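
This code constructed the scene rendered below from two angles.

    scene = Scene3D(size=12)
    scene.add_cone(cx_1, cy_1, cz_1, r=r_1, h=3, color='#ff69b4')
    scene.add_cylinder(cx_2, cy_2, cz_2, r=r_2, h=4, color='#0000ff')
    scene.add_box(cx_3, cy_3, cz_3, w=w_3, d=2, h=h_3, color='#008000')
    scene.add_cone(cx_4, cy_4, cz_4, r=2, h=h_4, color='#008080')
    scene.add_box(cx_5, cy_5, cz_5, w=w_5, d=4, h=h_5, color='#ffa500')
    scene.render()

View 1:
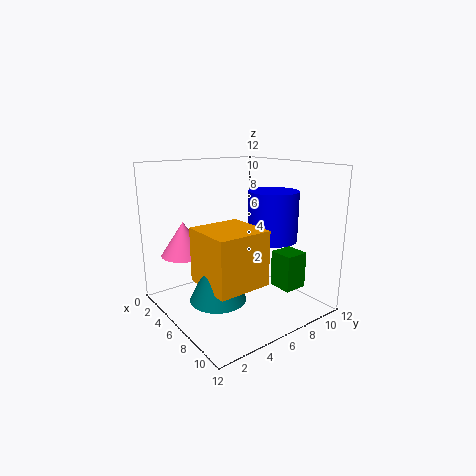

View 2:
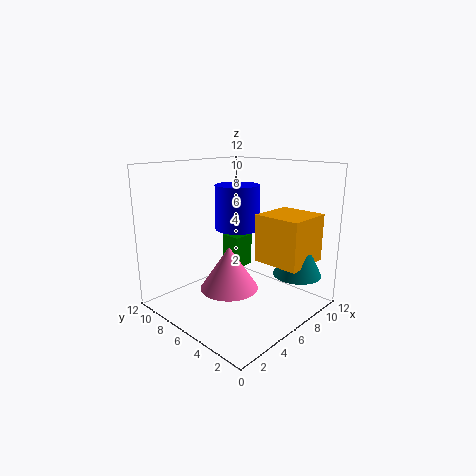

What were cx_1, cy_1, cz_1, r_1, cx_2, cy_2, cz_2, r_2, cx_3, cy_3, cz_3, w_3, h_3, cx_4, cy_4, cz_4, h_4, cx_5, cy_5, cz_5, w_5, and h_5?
cx_1 = 2; cy_1 = 3; cz_1 = 4; r_1 = 2; cx_2 = 8; cy_2 = 8; cz_2 = 6; r_2 = 2; cx_3 = 8; cy_3 = 8; cz_3 = 2; w_3 = 2; h_3 = 3; cx_4 = 9; cy_4 = 2; cz_4 = 3; h_4 = 4; cx_5 = 7; cy_5 = 1; cz_5 = 4; w_5 = 4; h_5 = 4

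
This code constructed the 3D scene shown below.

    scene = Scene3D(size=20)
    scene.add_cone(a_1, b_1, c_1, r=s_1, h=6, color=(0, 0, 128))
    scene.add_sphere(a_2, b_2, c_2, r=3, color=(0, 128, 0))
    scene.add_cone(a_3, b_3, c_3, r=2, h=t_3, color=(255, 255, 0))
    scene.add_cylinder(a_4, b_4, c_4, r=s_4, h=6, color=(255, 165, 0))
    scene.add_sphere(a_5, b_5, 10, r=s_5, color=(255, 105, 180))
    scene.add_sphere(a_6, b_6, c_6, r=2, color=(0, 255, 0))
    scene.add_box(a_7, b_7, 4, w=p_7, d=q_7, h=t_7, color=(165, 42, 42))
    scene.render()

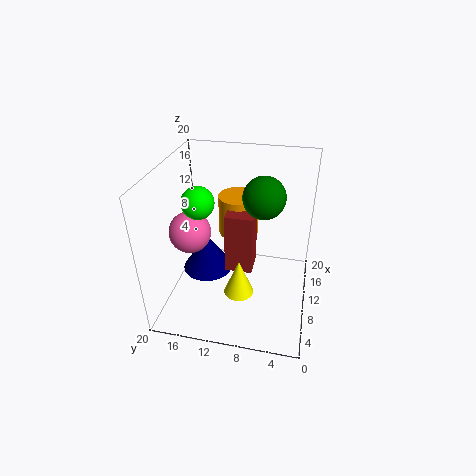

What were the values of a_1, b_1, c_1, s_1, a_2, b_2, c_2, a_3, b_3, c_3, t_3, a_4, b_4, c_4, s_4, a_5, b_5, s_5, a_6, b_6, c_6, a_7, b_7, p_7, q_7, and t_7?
a_1 = 14; b_1 = 16; c_1 = 1; s_1 = 4; a_2 = 13; b_2 = 7; c_2 = 15; a_3 = 6; b_3 = 9; c_3 = 4; t_3 = 5; a_4 = 15; b_4 = 11; c_4 = 8; s_4 = 3; a_5 = 10; b_5 = 17; s_5 = 3; a_6 = 6; b_6 = 14; c_6 = 17; a_7 = 10; b_7 = 8; p_7 = 4; q_7 = 4; t_7 = 9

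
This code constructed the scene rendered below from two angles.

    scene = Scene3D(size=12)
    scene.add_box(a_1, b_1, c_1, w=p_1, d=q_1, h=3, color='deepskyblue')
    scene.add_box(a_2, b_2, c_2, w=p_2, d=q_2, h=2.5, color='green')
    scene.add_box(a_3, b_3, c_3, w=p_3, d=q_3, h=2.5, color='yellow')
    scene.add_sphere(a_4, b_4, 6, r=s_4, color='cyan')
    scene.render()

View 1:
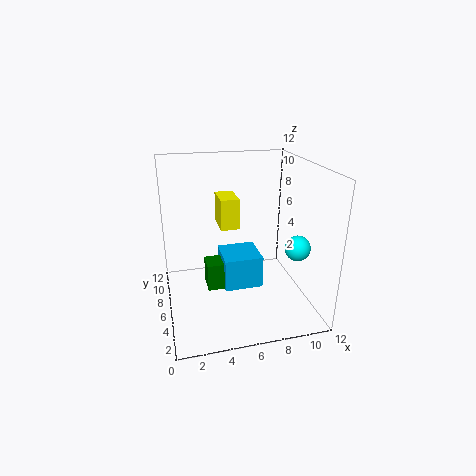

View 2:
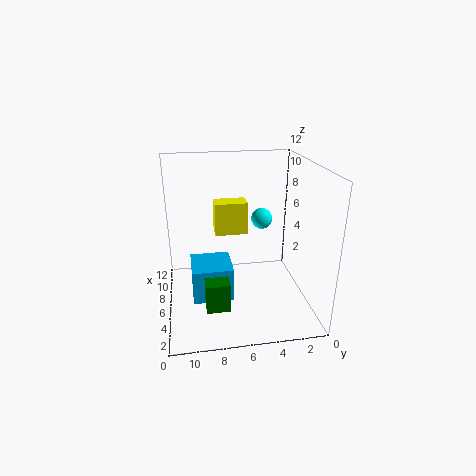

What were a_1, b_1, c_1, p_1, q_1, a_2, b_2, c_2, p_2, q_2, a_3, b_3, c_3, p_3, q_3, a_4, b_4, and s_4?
a_1 = 5; b_1 = 6.5; c_1 = 0.5; p_1 = 3.5; q_1 = 3.5; a_2 = 3.5; b_2 = 7; c_2 = 0.5; p_2 = 1.5; q_2 = 2; a_3 = 4.5; b_3 = 5.5; c_3 = 7; p_3 = 1.5; q_3 = 2.5; a_4 = 10; b_4 = 3; s_4 = 1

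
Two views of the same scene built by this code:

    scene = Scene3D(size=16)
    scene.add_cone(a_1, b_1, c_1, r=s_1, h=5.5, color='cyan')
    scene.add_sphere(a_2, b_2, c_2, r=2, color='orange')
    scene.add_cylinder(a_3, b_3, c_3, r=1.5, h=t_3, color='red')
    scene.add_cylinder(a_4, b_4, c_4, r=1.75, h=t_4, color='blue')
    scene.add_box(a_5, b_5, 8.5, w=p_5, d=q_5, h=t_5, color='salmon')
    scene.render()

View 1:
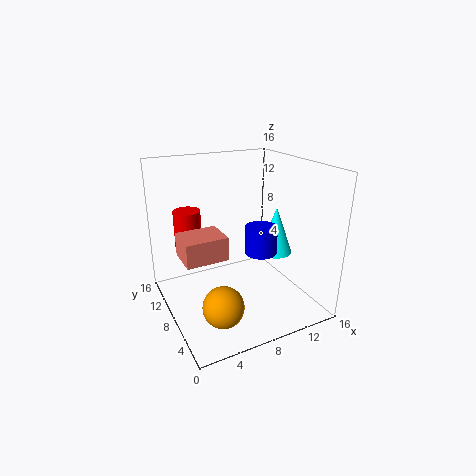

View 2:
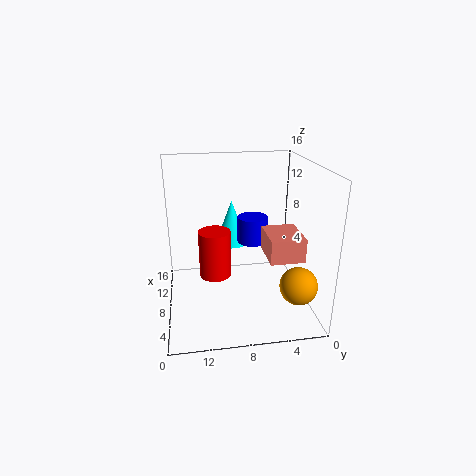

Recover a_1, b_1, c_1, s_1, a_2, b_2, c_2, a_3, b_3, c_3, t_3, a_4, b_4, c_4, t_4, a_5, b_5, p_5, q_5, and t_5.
a_1 = 13; b_1 = 8; c_1 = 5.25; s_1 = 2; a_2 = 3.5; b_2 = 2.25; c_2 = 4; a_3 = 3.25; b_3 = 11; c_3 = 6.5; t_3 = 4.5; a_4 = 9.75; b_4 = 6; c_4 = 6.75; t_4 = 3; a_5 = 0.5; b_5 = 3; p_5 = 4; q_5 = 3.25; t_5 = 2.25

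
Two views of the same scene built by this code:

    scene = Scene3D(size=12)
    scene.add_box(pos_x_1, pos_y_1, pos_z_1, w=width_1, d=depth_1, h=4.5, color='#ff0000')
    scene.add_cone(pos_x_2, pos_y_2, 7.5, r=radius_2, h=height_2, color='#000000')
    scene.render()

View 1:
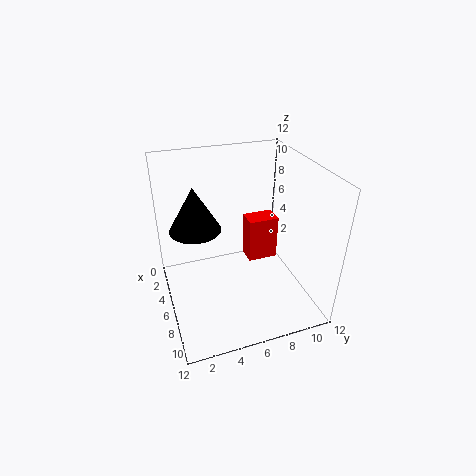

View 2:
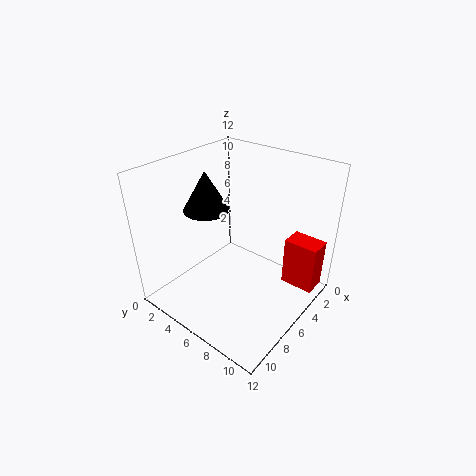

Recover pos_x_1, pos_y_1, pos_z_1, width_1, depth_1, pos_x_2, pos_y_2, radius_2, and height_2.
pos_x_1 = 0.5; pos_y_1 = 8.5; pos_z_1 = 0.5; width_1 = 2; depth_1 = 3; pos_x_2 = 6; pos_y_2 = 2.5; radius_2 = 2; height_2 = 3.5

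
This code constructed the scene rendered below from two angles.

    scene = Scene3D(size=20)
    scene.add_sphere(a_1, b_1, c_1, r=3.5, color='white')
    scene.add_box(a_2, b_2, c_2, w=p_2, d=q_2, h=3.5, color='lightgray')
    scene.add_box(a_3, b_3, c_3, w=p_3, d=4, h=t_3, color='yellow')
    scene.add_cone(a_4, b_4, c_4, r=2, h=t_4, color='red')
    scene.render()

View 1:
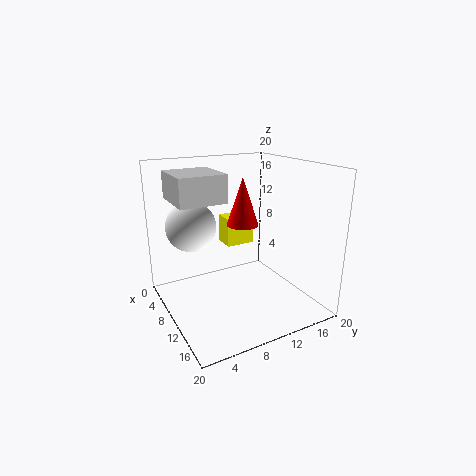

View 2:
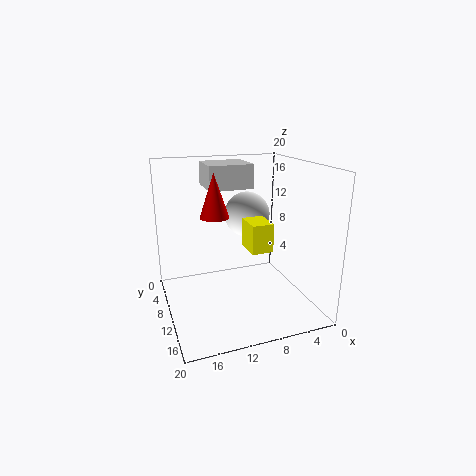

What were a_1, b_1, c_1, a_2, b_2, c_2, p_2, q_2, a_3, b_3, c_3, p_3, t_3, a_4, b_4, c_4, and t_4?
a_1 = 6.5; b_1 = 4.5; c_1 = 11.5; a_2 = 6.5; b_2 = 1; c_2 = 16; p_2 = 6.5; q_2 = 6; a_3 = 6; b_3 = 9; c_3 = 8.5; p_3 = 3; t_3 = 4; a_4 = 13; b_4 = 9; c_4 = 13; t_4 = 6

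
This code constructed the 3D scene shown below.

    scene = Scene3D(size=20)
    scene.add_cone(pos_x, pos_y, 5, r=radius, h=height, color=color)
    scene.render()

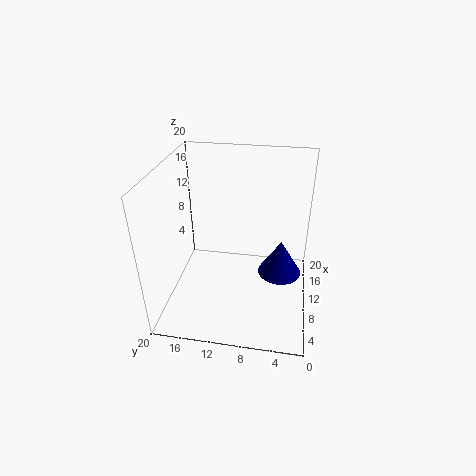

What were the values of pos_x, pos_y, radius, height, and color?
pos_x = 10, pos_y = 4, radius = 3, height = 5, color = 'navy'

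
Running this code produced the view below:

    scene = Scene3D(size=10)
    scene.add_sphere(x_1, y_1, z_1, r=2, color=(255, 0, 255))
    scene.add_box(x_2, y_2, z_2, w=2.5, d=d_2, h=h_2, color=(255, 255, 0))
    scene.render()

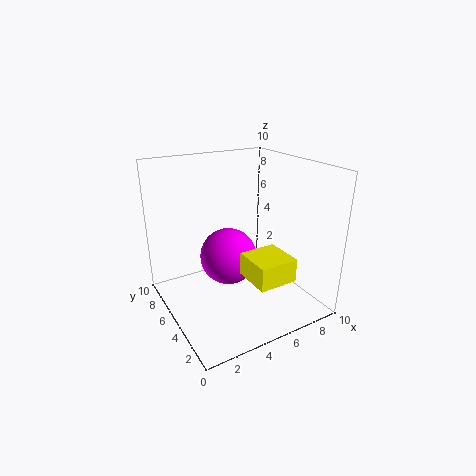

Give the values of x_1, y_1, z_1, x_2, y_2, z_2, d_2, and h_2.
x_1 = 4.5; y_1 = 5.5; z_1 = 3.5; x_2 = 4; y_2 = 0.5; z_2 = 3.5; d_2 = 2.5; h_2 = 1.5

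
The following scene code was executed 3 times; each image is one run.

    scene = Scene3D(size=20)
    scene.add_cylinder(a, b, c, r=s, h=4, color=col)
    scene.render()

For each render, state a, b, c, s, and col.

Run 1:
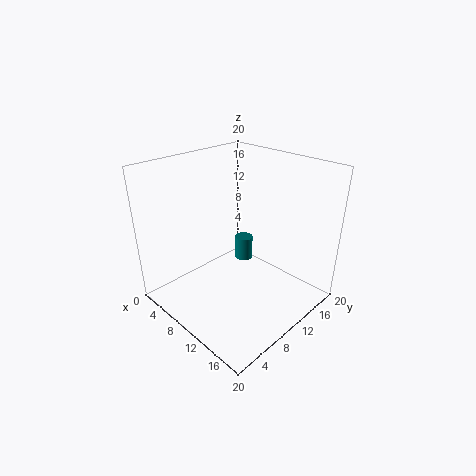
a = 4, b = 17.5, c = 1, s = 1.5, col = 'teal'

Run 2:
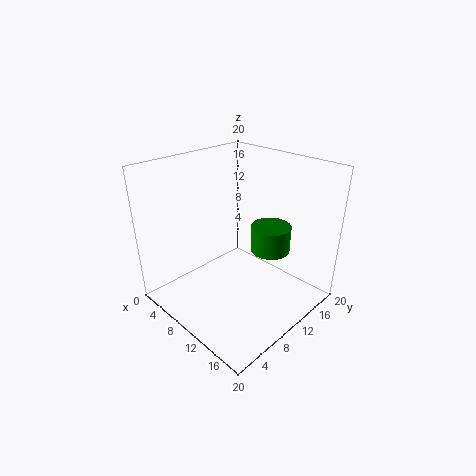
a = 11, b = 16, c = 6, s = 3, col = 'green'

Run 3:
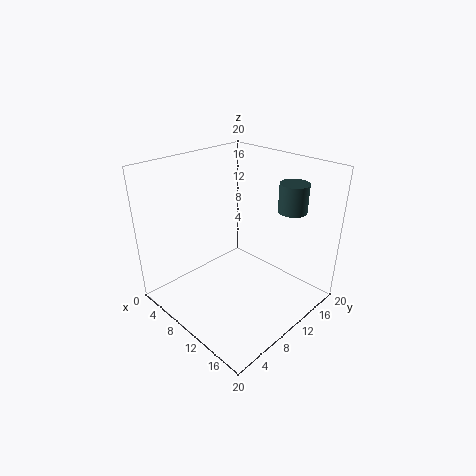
a = 14.5, b = 16, c = 13.5, s = 2, col = 'darkslategray'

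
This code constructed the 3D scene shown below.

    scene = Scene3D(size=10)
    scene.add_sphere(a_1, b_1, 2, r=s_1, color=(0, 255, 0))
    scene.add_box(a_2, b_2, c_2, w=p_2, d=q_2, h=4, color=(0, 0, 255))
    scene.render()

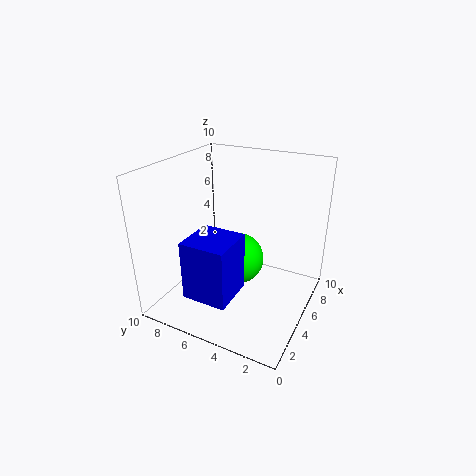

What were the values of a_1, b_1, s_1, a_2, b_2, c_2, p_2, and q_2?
a_1 = 7
b_1 = 6
s_1 = 2
a_2 = 1
b_2 = 4
c_2 = 2
p_2 = 3
q_2 = 3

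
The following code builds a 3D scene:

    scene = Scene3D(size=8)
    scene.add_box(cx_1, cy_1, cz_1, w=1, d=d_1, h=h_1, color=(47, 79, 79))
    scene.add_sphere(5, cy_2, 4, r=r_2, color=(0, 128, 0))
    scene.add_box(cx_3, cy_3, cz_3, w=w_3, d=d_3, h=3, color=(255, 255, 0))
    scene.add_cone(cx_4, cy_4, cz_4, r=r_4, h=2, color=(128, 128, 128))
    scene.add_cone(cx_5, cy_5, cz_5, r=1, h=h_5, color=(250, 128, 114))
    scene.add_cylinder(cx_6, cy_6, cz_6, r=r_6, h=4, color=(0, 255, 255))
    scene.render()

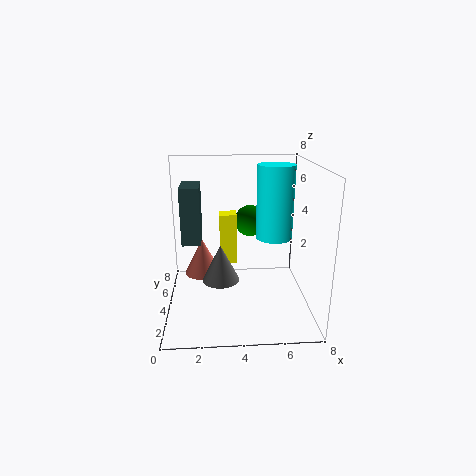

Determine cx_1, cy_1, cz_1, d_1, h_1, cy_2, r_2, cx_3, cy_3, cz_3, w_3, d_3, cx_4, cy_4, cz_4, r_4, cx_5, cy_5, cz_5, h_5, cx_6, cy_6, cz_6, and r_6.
cx_1 = 1; cy_1 = 3; cz_1 = 4; d_1 = 2; h_1 = 3; cy_2 = 7; r_2 = 1; cx_3 = 3; cy_3 = 5; cz_3 = 2; w_3 = 1; d_3 = 1; cx_4 = 3; cy_4 = 3; cz_4 = 2; r_4 = 1; cx_5 = 2; cy_5 = 4; cz_5 = 2; h_5 = 2; cx_6 = 6; cy_6 = 4; cz_6 = 4; r_6 = 1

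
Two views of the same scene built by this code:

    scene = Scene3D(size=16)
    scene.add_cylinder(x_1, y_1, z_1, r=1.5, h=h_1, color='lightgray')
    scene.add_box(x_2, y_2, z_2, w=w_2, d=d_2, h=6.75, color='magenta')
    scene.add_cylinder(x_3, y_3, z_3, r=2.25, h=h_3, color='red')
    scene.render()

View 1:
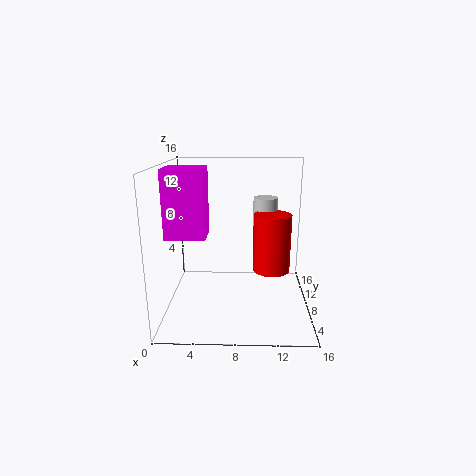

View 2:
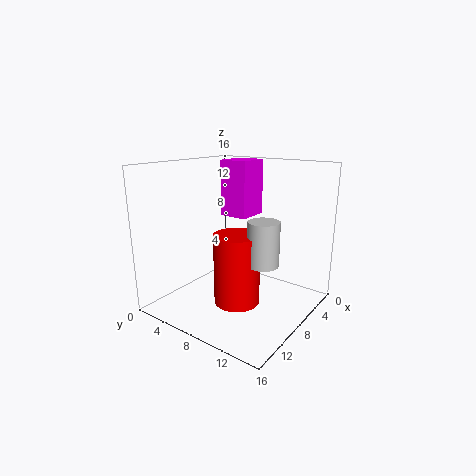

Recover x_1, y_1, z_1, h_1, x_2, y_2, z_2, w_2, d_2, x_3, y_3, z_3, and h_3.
x_1 = 11.25; y_1 = 13.25; z_1 = 7.25; h_1 = 4.25; x_2 = 1; y_2 = 3.25; z_2 = 9.25; w_2 = 4; d_2 = 3.5; x_3 = 12; y_3 = 10.75; z_3 = 3; h_3 = 7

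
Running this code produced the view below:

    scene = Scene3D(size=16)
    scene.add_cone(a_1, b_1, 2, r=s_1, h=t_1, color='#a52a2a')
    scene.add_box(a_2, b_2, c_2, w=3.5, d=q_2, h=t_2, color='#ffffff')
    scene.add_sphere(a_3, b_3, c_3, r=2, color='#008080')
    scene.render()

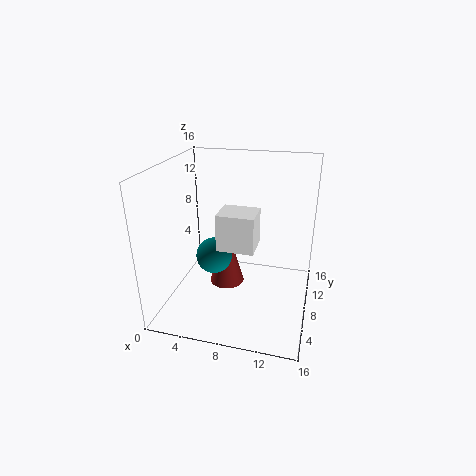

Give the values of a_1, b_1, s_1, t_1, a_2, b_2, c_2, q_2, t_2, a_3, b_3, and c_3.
a_1 = 6.5, b_1 = 8.5, s_1 = 2, t_1 = 7, a_2 = 7.5, b_2 = 2, c_2 = 9.5, q_2 = 3, t_2 = 3.5, a_3 = 5.5, b_3 = 7, c_3 = 6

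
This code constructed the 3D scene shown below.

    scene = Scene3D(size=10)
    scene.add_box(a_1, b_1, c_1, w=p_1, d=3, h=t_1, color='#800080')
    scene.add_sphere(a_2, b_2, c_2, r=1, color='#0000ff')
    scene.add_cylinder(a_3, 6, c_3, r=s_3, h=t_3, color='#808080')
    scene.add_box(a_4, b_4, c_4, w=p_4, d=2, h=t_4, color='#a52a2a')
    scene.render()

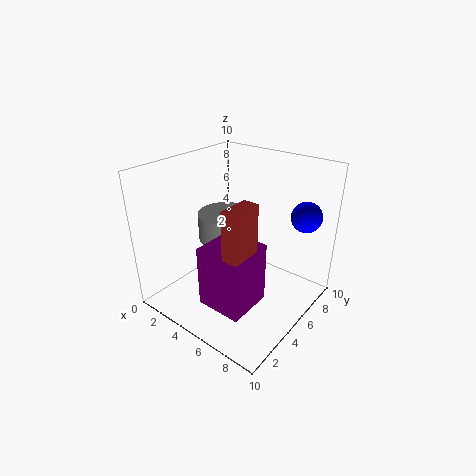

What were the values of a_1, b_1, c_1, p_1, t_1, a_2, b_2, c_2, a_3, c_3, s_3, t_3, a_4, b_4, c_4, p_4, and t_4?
a_1 = 5, b_1 = 1, c_1 = 2, p_1 = 3, t_1 = 4, a_2 = 9, b_2 = 7, c_2 = 7, a_3 = 3, c_3 = 4, s_3 = 2, t_3 = 2, a_4 = 7, b_4 = 1, c_4 = 6, p_4 = 1, t_4 = 3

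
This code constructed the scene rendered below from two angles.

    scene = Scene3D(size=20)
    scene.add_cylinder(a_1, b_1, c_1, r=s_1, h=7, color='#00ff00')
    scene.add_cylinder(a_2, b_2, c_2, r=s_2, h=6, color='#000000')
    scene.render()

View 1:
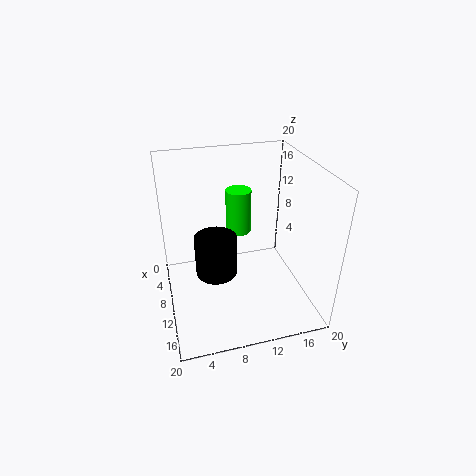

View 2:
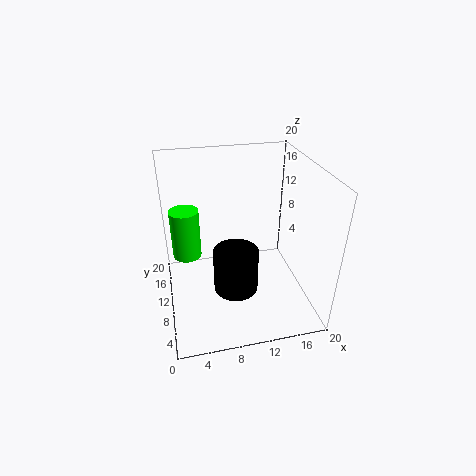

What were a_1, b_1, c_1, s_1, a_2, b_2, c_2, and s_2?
a_1 = 3, b_1 = 12, c_1 = 7, s_1 = 2, a_2 = 9, b_2 = 7, c_2 = 4, s_2 = 3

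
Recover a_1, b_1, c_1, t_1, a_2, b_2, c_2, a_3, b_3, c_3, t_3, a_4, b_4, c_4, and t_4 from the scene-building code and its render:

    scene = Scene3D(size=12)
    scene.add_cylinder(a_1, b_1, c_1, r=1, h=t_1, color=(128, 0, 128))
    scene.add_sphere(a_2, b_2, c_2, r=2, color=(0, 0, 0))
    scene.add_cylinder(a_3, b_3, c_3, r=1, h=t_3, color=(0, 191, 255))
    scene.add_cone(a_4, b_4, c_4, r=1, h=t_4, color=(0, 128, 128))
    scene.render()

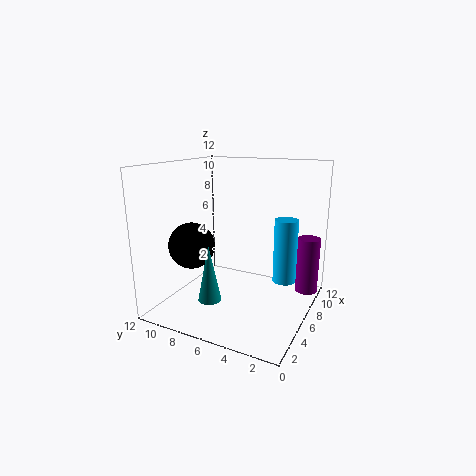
a_1 = 10; b_1 = 1; c_1 = 0.5; t_1 = 5; a_2 = 5; b_2 = 10; c_2 = 5; a_3 = 8; b_3 = 2.5; c_3 = 2; t_3 = 5.5; a_4 = 4.5; b_4 = 8; c_4 = 0.5; t_4 = 5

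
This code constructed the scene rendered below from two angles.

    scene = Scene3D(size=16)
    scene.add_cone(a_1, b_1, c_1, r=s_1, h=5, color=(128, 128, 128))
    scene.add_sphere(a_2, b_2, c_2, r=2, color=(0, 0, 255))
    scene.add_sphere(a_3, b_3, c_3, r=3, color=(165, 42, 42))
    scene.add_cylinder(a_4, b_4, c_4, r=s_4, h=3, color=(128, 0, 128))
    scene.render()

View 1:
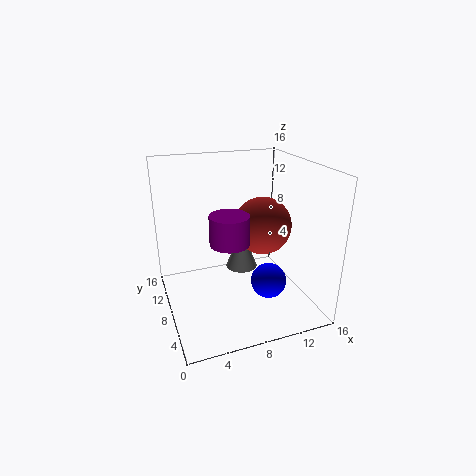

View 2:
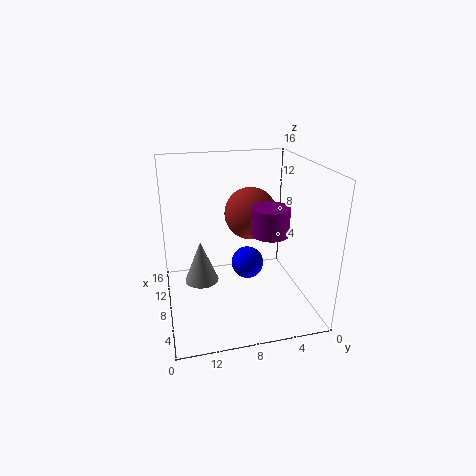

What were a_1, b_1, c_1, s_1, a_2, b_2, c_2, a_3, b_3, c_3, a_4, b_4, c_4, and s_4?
a_1 = 10
b_1 = 12
c_1 = 2
s_1 = 2
a_2 = 11
b_2 = 6
c_2 = 3
a_3 = 10
b_3 = 6
c_3 = 10
a_4 = 6
b_4 = 5
c_4 = 9
s_4 = 2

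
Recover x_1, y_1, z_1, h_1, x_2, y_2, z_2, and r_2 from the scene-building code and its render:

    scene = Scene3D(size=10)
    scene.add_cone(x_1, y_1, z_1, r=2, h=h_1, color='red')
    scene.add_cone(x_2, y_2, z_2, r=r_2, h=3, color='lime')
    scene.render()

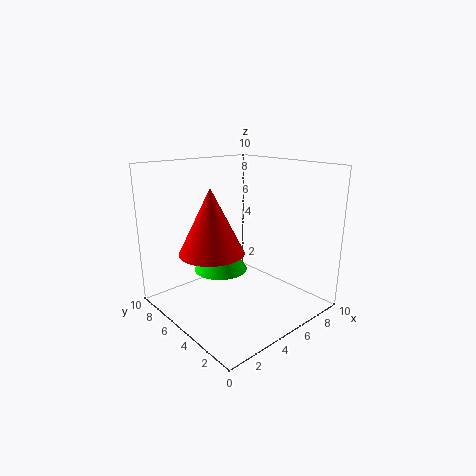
x_1 = 2; y_1 = 4; z_1 = 5; h_1 = 4; x_2 = 5; y_2 = 7; z_2 = 2; r_2 = 2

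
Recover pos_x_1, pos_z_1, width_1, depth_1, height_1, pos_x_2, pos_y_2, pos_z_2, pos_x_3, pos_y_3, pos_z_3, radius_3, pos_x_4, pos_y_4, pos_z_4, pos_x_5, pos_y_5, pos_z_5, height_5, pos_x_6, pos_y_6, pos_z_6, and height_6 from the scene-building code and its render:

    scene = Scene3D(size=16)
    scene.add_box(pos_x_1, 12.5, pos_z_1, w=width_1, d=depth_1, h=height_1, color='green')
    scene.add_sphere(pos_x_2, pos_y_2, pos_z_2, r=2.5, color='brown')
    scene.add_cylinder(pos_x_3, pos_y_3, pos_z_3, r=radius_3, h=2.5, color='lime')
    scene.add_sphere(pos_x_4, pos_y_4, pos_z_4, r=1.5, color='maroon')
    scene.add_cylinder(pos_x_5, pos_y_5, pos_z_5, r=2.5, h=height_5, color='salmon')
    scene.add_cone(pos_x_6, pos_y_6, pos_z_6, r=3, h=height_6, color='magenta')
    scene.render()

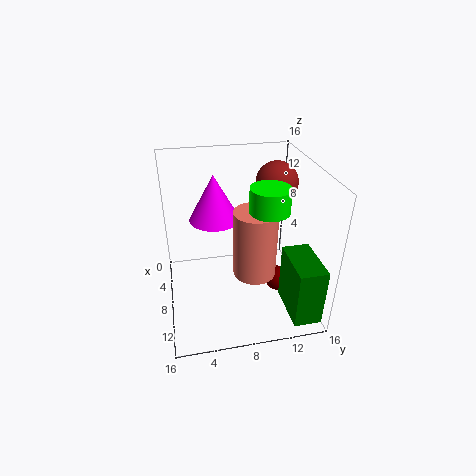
pos_x_1 = 10; pos_z_1 = 1; width_1 = 5.5; depth_1 = 3; height_1 = 6.5; pos_x_2 = 4; pos_y_2 = 13.5; pos_z_2 = 12.5; pos_x_3 = 11; pos_y_3 = 10.5; pos_z_3 = 12.5; radius_3 = 2; pos_x_4 = 8; pos_y_4 = 13; pos_z_4 = 1.5; pos_x_5 = 8; pos_y_5 = 10; pos_z_5 = 3; height_5 = 8; pos_x_6 = 4; pos_y_6 = 6; pos_z_6 = 8.5; height_6 = 5.5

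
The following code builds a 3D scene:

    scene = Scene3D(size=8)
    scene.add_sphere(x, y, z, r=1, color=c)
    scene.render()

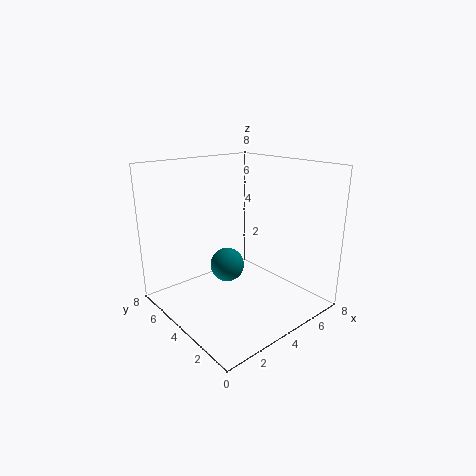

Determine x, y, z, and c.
x = 4, y = 5, z = 2, c = 'teal'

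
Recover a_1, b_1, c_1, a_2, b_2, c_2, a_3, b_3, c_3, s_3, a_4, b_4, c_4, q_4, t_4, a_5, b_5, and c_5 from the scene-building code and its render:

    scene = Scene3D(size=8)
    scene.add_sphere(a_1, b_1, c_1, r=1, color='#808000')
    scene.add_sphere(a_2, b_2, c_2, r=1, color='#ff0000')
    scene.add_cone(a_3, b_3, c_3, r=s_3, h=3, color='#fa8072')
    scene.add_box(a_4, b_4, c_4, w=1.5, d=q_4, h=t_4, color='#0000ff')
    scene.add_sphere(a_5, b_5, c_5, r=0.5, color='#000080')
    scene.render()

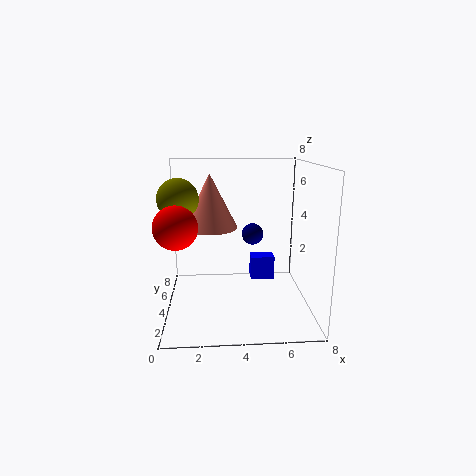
a_1 = 1, b_1 = 2.5, c_1 = 6.5, a_2 = 1, b_2 = 1, c_2 = 5.5, a_3 = 2.5, b_3 = 4.5, c_3 = 4.5, s_3 = 1.5, a_4 = 5, b_4 = 6, c_4 = 0.5, q_4 = 1, t_4 = 1.5, a_5 = 4.5, b_5 = 1.5, c_5 = 5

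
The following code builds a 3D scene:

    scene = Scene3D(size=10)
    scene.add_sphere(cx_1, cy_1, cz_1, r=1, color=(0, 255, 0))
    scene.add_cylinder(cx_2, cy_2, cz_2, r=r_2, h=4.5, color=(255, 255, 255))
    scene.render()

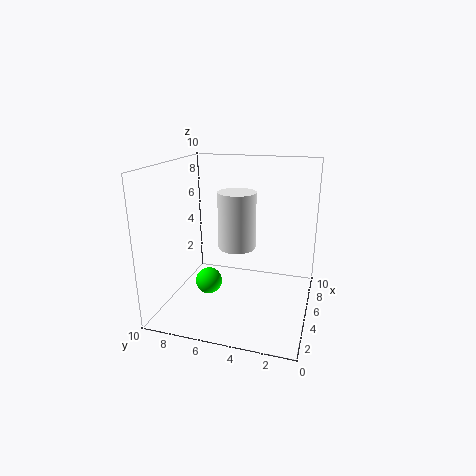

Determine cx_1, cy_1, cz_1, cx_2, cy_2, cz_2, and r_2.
cx_1 = 5.5, cy_1 = 7.5, cz_1 = 1, cx_2 = 8, cy_2 = 6, cz_2 = 3, r_2 = 1.5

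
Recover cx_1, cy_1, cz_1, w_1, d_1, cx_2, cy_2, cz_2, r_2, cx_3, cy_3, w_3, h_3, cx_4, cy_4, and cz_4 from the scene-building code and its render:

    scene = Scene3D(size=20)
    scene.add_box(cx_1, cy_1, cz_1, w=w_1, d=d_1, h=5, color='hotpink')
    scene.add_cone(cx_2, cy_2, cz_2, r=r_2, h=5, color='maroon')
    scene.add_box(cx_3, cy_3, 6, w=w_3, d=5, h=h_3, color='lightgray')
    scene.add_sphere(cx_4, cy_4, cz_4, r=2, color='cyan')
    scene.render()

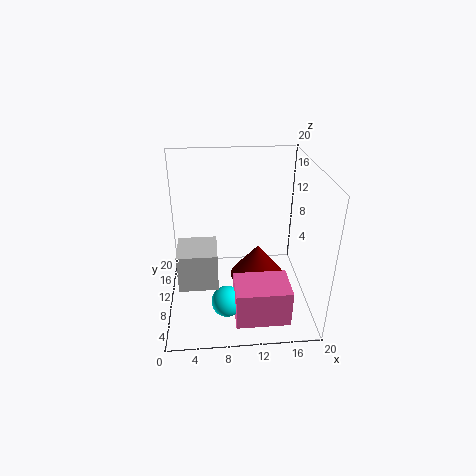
cx_1 = 9; cy_1 = 1; cz_1 = 2; w_1 = 7; d_1 = 5; cx_2 = 13; cy_2 = 11; cz_2 = 3; r_2 = 4; cx_3 = 2; cy_3 = 4; w_3 = 5; h_3 = 5; cx_4 = 8; cy_4 = 4; cz_4 = 4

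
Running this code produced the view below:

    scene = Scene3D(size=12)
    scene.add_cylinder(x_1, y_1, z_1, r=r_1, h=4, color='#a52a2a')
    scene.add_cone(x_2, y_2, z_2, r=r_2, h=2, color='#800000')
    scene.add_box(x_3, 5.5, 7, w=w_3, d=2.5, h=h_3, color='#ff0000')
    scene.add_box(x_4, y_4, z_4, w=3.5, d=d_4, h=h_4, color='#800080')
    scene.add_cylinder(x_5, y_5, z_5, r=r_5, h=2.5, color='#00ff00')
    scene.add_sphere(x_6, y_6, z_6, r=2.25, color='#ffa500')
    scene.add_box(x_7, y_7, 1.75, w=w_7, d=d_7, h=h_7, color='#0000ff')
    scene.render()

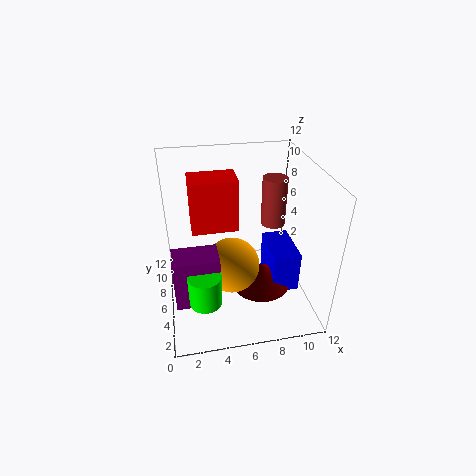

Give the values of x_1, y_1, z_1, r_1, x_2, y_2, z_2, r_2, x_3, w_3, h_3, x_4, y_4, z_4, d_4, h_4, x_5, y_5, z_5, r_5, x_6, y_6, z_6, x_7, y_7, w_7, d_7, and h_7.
x_1 = 9, y_1 = 6.25, z_1 = 7, r_1 = 1, x_2 = 7.75, y_2 = 4.75, z_2 = 2, r_2 = 2.5, x_3 = 2.25, w_3 = 3.75, h_3 = 4.25, x_4 = 0.5, y_4 = 2.5, z_4 = 2.25, d_4 = 2.25, h_4 = 4.25, x_5 = 2.75, y_5 = 2.25, z_5 = 3, r_5 = 1.25, x_6 = 5.25, y_6 = 4.75, z_6 = 4.25, x_7 = 8.5, y_7 = 3.5, w_7 = 2.25, d_7 = 4, h_7 = 3.5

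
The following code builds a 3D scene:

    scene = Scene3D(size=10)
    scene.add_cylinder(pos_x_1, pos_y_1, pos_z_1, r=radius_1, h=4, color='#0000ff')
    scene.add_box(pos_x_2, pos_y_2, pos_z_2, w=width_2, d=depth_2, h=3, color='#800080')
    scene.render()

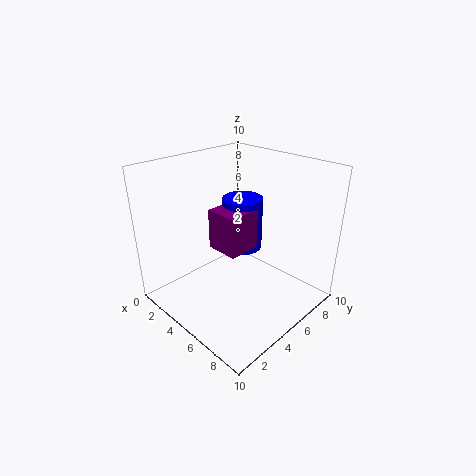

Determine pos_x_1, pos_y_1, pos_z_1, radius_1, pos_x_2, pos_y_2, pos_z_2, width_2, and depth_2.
pos_x_1 = 3.5, pos_y_1 = 7, pos_z_1 = 3, radius_1 = 1.5, pos_x_2 = 2.5, pos_y_2 = 4.5, pos_z_2 = 3.5, width_2 = 2.5, depth_2 = 2.5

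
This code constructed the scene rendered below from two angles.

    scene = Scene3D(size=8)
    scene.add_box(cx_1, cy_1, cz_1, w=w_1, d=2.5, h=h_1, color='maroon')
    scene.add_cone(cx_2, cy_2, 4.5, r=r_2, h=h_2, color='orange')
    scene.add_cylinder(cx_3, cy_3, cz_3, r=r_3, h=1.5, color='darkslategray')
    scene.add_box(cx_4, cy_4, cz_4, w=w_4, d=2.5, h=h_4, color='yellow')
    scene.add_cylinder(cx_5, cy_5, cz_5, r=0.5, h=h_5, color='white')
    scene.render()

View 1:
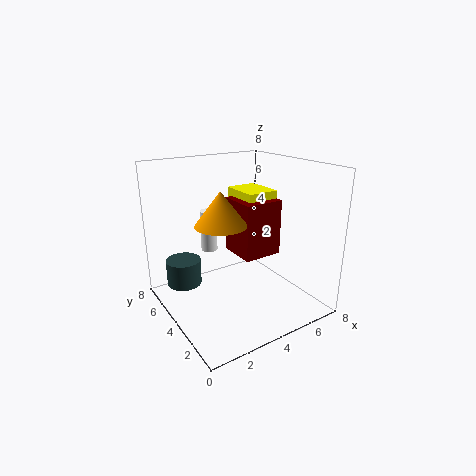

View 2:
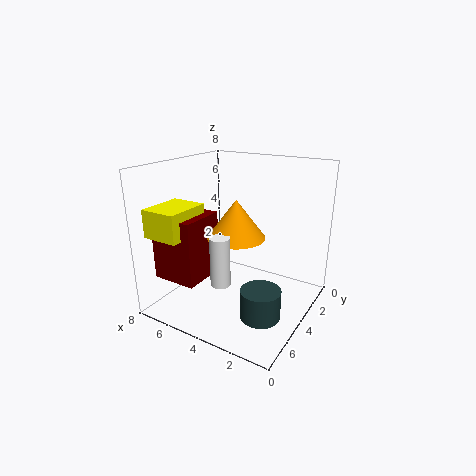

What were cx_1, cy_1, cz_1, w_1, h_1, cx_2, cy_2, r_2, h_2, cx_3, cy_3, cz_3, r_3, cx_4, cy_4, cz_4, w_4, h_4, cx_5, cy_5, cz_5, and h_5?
cx_1 = 5; cy_1 = 4.5; cz_1 = 2; w_1 = 2.5; h_1 = 3.5; cx_2 = 3.5; cy_2 = 5; r_2 = 1.5; h_2 = 2; cx_3 = 1.5; cy_3 = 6; cz_3 = 1; r_3 = 1; cx_4 = 5.5; cy_4 = 5; cz_4 = 4.5; w_4 = 2; h_4 = 1.5; cx_5 = 3.5; cy_5 = 6.5; cz_5 = 2.5; h_5 = 2.5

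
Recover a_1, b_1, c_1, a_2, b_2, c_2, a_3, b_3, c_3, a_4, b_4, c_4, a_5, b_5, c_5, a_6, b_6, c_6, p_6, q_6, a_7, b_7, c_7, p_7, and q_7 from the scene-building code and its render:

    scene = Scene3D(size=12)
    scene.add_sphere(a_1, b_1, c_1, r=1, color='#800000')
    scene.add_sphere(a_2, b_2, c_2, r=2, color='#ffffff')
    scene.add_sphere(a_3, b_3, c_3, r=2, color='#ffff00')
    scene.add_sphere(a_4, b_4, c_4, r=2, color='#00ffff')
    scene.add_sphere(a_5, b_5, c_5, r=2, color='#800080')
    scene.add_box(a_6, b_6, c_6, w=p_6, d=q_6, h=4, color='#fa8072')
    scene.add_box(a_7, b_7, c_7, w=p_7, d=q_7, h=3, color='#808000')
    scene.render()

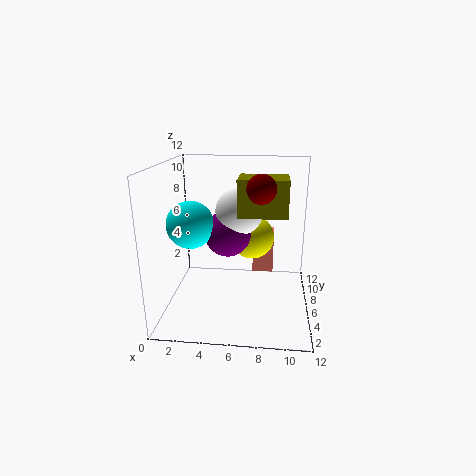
a_1 = 8, b_1 = 2, c_1 = 11, a_2 = 6, b_2 = 7, c_2 = 8, a_3 = 7, b_3 = 9, c_3 = 5, a_4 = 2, b_4 = 6, c_4 = 7, a_5 = 5, b_5 = 7, c_5 = 6, a_6 = 7, b_6 = 10, c_6 = 1, p_6 = 2, q_6 = 2, a_7 = 6, b_7 = 5, c_7 = 8, p_7 = 4, q_7 = 3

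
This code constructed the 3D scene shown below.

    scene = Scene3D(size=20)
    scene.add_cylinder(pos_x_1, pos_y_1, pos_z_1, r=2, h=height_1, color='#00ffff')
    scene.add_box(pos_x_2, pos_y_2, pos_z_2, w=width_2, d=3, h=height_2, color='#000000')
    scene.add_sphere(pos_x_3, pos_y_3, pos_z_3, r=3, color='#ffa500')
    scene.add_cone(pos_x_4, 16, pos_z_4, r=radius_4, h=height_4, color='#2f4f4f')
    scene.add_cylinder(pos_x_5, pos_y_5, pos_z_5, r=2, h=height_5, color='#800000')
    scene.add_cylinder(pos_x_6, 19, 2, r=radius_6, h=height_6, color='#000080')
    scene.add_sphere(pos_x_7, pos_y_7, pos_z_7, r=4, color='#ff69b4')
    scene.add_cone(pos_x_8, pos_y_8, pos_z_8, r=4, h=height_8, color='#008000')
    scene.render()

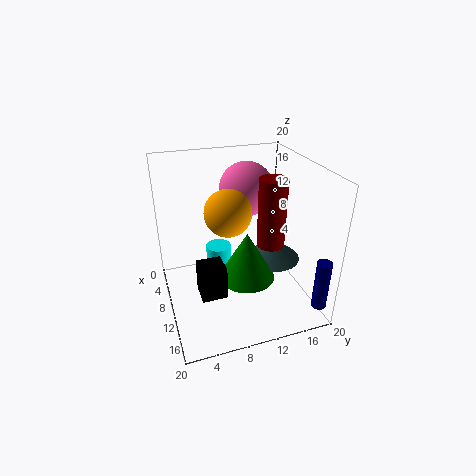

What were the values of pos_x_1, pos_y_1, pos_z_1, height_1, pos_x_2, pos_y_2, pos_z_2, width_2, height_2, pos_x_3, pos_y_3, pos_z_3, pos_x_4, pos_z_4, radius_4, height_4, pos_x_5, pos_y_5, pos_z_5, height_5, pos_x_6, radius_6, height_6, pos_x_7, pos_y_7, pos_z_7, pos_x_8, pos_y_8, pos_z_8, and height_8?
pos_x_1 = 3, pos_y_1 = 9, pos_z_1 = 1, height_1 = 4, pos_x_2 = 15, pos_y_2 = 3, pos_z_2 = 7, width_2 = 3, height_2 = 4, pos_x_3 = 12, pos_y_3 = 8, pos_z_3 = 15, pos_x_4 = 9, pos_z_4 = 5, radius_4 = 4, height_4 = 3, pos_x_5 = 10, pos_y_5 = 15, pos_z_5 = 8, height_5 = 10, pos_x_6 = 18, radius_6 = 1, height_6 = 7, pos_x_7 = 5, pos_y_7 = 13, pos_z_7 = 15, pos_x_8 = 11, pos_y_8 = 11, pos_z_8 = 4, height_8 = 7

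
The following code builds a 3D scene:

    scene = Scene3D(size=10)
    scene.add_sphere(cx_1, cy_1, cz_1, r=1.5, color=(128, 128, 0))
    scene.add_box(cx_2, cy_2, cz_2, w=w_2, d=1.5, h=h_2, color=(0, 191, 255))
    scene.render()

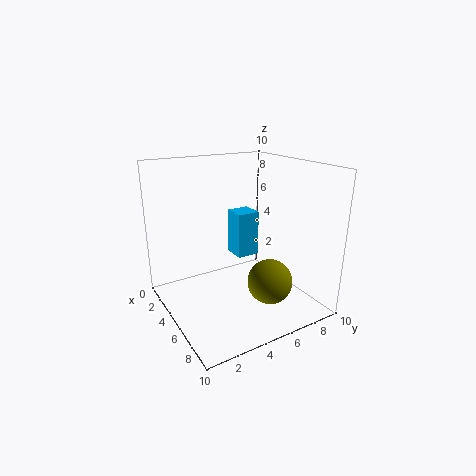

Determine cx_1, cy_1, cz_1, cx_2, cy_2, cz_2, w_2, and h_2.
cx_1 = 7.5
cy_1 = 6
cz_1 = 2.5
cx_2 = 4.5
cy_2 = 4.5
cz_2 = 4
w_2 = 1.5
h_2 = 3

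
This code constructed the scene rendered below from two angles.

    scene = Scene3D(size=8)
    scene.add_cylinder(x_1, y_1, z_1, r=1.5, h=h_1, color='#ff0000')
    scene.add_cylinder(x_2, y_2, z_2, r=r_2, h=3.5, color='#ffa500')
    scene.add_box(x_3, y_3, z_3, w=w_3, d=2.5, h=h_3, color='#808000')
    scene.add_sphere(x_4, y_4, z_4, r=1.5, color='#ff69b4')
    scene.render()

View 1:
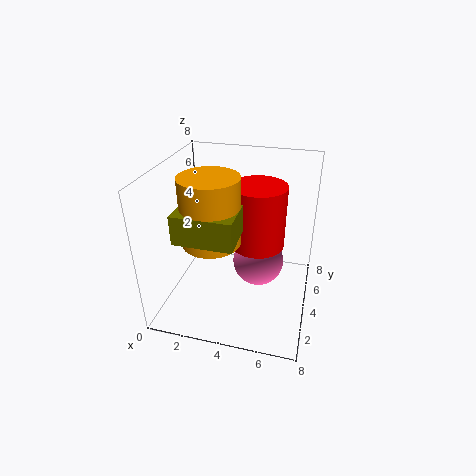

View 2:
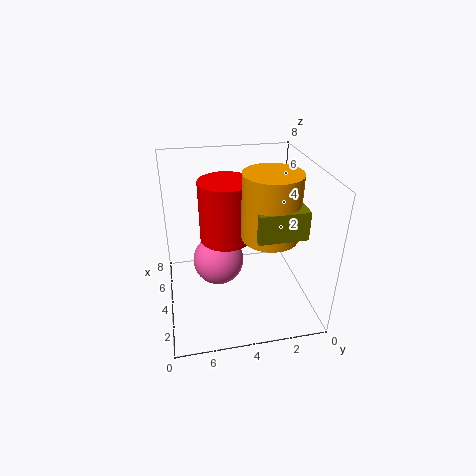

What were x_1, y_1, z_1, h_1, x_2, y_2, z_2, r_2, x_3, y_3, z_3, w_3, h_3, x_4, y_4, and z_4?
x_1 = 5; y_1 = 4.5; z_1 = 3.5; h_1 = 3.5; x_2 = 3; y_2 = 2.5; z_2 = 4.5; r_2 = 1.5; x_3 = 1.5; y_3 = 1; z_3 = 5; w_3 = 3; h_3 = 1.5; x_4 = 5; y_4 = 5; z_4 = 2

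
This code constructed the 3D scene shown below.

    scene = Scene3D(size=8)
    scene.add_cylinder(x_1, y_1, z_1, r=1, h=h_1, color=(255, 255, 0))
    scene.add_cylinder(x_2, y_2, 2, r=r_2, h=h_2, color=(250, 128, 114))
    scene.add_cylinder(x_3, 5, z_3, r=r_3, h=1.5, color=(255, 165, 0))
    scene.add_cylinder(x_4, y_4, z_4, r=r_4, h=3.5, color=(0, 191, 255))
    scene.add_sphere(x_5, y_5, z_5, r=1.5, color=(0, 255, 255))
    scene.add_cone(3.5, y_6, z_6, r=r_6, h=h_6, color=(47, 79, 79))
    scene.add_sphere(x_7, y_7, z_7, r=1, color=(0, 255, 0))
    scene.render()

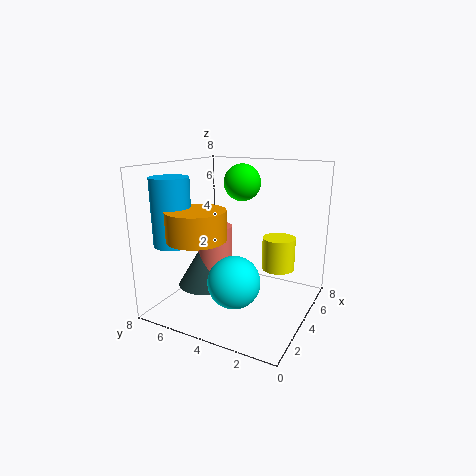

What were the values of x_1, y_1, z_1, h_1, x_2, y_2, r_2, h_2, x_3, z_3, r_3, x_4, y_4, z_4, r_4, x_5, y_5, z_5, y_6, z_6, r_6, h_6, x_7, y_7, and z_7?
x_1 = 6.5; y_1 = 2.5; z_1 = 1.5; h_1 = 2; x_2 = 4; y_2 = 5.5; r_2 = 1; h_2 = 2.5; x_3 = 1.5; z_3 = 4.5; r_3 = 1.5; x_4 = 1.5; y_4 = 6.5; z_4 = 4; r_4 = 1; x_5 = 3.5; y_5 = 4; z_5 = 1.5; y_6 = 6; z_6 = 1; r_6 = 1.5; h_6 = 2.5; x_7 = 4.5; y_7 = 4; z_7 = 7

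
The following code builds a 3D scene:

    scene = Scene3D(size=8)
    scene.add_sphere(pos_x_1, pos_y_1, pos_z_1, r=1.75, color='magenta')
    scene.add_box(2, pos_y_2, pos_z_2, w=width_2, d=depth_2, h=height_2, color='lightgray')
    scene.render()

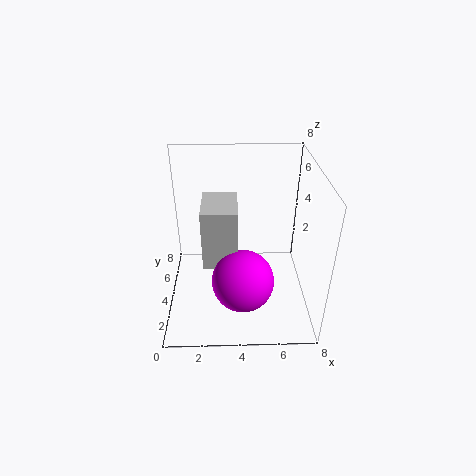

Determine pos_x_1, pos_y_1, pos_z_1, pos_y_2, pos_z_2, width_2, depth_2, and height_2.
pos_x_1 = 4.25; pos_y_1 = 3; pos_z_1 = 1.75; pos_y_2 = 3.5; pos_z_2 = 2.25; width_2 = 2; depth_2 = 2.75; height_2 = 3.5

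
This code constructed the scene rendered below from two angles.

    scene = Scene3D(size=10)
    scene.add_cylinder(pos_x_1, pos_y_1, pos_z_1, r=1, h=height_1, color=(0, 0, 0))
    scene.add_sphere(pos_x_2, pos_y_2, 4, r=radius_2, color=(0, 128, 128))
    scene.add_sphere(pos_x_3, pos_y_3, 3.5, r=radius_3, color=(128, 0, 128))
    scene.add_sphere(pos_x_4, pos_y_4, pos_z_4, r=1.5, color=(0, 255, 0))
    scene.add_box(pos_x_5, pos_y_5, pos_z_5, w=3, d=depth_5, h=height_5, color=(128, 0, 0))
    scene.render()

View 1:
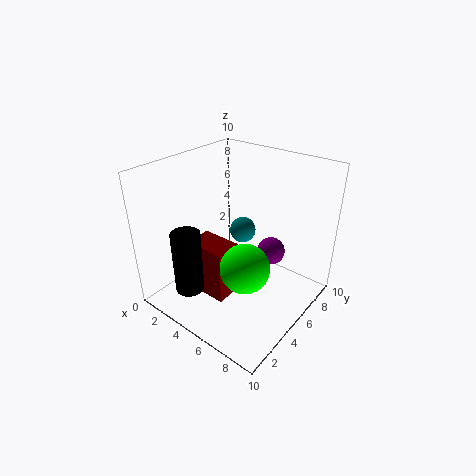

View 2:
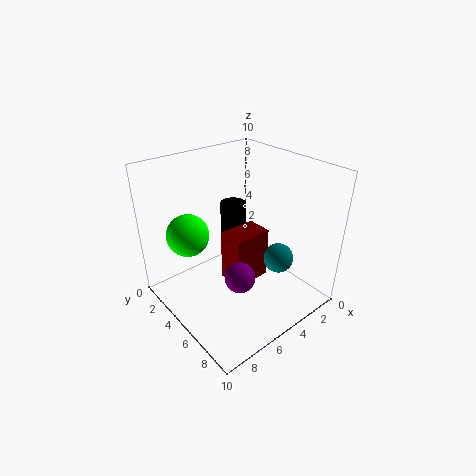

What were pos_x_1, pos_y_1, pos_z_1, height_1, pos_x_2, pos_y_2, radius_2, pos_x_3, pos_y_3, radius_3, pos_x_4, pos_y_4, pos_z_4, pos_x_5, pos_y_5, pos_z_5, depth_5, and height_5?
pos_x_1 = 3; pos_y_1 = 2; pos_z_1 = 1.5; height_1 = 4.5; pos_x_2 = 3.5; pos_y_2 = 7.5; radius_2 = 1; pos_x_3 = 6.5; pos_y_3 = 7; radius_3 = 1; pos_x_4 = 7.5; pos_y_4 = 2.5; pos_z_4 = 5; pos_x_5 = 2; pos_y_5 = 3; pos_z_5 = 0.5; depth_5 = 2; height_5 = 4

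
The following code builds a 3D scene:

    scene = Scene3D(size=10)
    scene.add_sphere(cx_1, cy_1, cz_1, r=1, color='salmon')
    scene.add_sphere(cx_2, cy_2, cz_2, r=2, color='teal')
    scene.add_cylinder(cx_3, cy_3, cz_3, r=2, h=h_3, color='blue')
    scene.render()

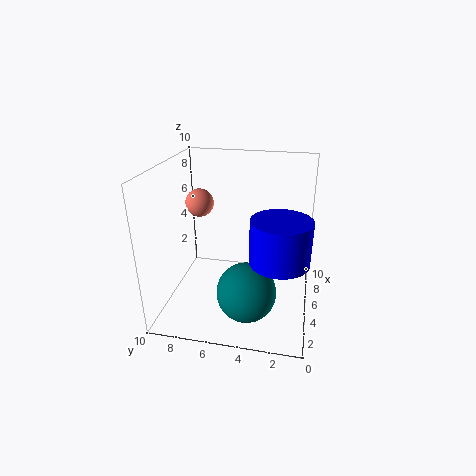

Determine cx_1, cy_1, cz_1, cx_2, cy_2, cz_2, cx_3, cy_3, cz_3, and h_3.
cx_1 = 6, cy_1 = 8, cz_1 = 7, cx_2 = 3, cy_2 = 4, cz_2 = 2, cx_3 = 4, cy_3 = 2, cz_3 = 4, h_3 = 3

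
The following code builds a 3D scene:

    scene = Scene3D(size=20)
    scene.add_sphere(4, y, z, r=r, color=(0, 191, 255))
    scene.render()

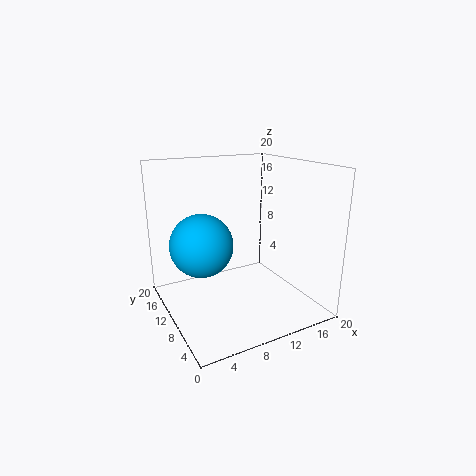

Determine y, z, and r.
y = 8.5; z = 10.5; r = 4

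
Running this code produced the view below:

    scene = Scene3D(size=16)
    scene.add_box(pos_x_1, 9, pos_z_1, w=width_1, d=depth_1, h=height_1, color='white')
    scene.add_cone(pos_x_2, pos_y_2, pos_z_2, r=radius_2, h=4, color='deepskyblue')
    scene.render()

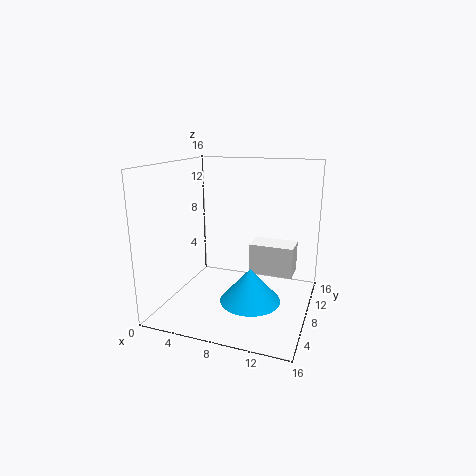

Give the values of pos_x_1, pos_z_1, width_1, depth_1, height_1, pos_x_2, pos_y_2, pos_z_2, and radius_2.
pos_x_1 = 9, pos_z_1 = 3.5, width_1 = 5, depth_1 = 3, height_1 = 3.5, pos_x_2 = 9.5, pos_y_2 = 8, pos_z_2 = 0.5, radius_2 = 3.5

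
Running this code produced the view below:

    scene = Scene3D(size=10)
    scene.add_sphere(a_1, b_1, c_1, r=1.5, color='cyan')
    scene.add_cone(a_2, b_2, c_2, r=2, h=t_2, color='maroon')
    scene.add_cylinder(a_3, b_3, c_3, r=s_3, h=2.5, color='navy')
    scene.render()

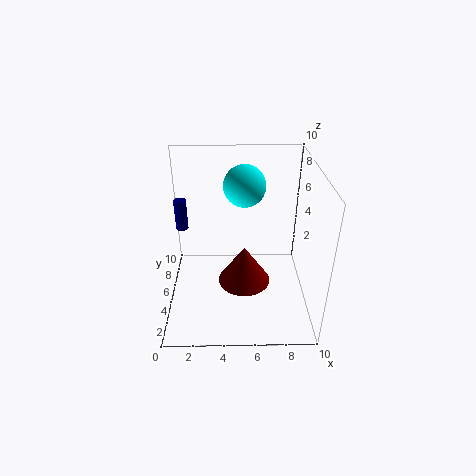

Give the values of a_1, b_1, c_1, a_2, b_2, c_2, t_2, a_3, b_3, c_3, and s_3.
a_1 = 5.5
b_1 = 7
c_1 = 8
a_2 = 5.5
b_2 = 6
c_2 = 0.5
t_2 = 3
a_3 = 0.5
b_3 = 9
c_3 = 3.5
s_3 = 0.5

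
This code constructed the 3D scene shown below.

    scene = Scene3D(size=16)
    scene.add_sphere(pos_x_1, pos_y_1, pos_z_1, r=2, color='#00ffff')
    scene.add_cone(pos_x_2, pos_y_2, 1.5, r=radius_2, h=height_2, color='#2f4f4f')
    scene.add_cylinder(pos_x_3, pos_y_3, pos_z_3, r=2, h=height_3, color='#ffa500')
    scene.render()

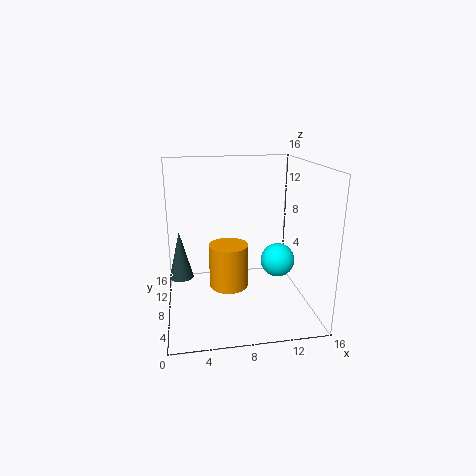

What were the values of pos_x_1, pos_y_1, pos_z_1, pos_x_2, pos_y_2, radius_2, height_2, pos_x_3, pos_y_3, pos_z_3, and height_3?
pos_x_1 = 13; pos_y_1 = 9; pos_z_1 = 4.5; pos_x_2 = 1.5; pos_y_2 = 12.5; radius_2 = 1.5; height_2 = 6; pos_x_3 = 6.5; pos_y_3 = 5; pos_z_3 = 4; height_3 = 4.5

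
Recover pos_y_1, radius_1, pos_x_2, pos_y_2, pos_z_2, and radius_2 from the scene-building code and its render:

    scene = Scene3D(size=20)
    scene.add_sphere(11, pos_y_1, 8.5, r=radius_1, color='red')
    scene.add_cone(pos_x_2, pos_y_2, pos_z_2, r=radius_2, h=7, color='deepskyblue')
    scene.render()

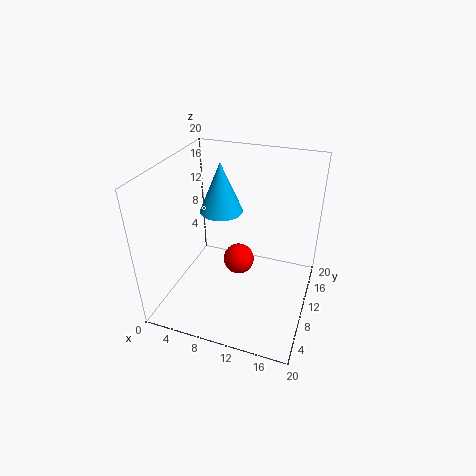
pos_y_1 = 7.5; radius_1 = 2; pos_x_2 = 7; pos_y_2 = 11.5; pos_z_2 = 13; radius_2 = 3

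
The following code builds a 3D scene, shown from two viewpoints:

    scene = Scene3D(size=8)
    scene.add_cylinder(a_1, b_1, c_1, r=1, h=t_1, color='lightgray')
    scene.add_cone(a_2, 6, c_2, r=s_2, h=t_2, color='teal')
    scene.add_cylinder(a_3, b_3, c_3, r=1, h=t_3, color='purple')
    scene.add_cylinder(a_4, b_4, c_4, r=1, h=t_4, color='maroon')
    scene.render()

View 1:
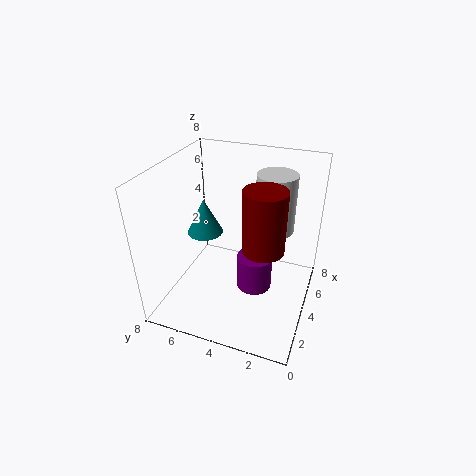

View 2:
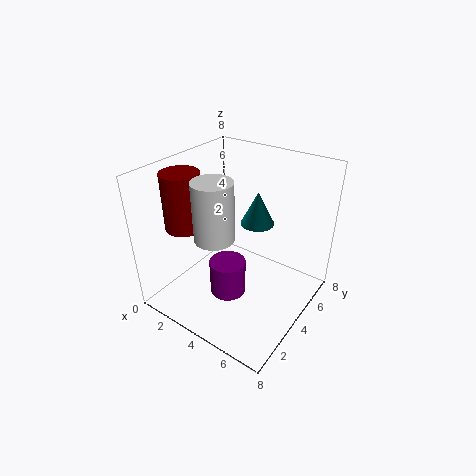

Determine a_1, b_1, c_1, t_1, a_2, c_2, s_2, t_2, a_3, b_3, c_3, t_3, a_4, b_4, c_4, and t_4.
a_1 = 4; b_1 = 2; c_1 = 5; t_1 = 3; a_2 = 4; c_2 = 4; s_2 = 1; t_2 = 2; a_3 = 4; b_3 = 3; c_3 = 1; t_3 = 2; a_4 = 2; b_4 = 2; c_4 = 5; t_4 = 3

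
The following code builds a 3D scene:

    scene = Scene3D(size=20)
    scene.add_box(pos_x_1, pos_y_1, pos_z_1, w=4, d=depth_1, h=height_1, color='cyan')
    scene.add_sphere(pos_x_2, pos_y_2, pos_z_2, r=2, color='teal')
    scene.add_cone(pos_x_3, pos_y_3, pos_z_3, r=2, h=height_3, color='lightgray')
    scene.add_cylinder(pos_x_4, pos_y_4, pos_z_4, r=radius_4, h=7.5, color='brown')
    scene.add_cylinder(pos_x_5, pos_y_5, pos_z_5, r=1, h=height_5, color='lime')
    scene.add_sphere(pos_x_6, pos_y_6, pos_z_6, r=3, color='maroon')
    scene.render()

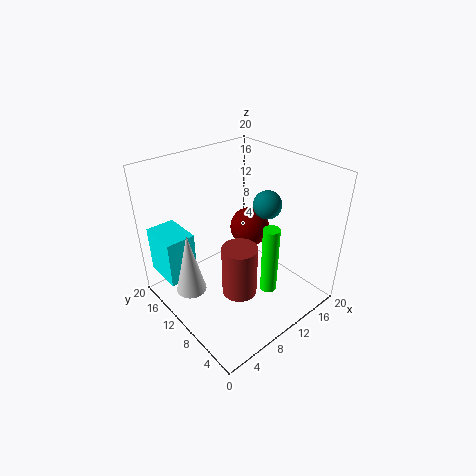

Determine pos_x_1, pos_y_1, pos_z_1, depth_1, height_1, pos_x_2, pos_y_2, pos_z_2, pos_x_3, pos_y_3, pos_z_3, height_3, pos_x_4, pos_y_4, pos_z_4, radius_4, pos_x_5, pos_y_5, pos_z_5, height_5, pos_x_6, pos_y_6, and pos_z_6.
pos_x_1 = 0.5; pos_y_1 = 12.5; pos_z_1 = 5; depth_1 = 5.5; height_1 = 6.5; pos_x_2 = 14.5; pos_y_2 = 9; pos_z_2 = 14; pos_x_3 = 2.5; pos_y_3 = 11; pos_z_3 = 4.5; height_3 = 8.5; pos_x_4 = 9; pos_y_4 = 8.5; pos_z_4 = 2; radius_4 = 2.5; pos_x_5 = 8.5; pos_y_5 = 2.5; pos_z_5 = 7; height_5 = 8.5; pos_x_6 = 15; pos_y_6 = 13; pos_z_6 = 8.5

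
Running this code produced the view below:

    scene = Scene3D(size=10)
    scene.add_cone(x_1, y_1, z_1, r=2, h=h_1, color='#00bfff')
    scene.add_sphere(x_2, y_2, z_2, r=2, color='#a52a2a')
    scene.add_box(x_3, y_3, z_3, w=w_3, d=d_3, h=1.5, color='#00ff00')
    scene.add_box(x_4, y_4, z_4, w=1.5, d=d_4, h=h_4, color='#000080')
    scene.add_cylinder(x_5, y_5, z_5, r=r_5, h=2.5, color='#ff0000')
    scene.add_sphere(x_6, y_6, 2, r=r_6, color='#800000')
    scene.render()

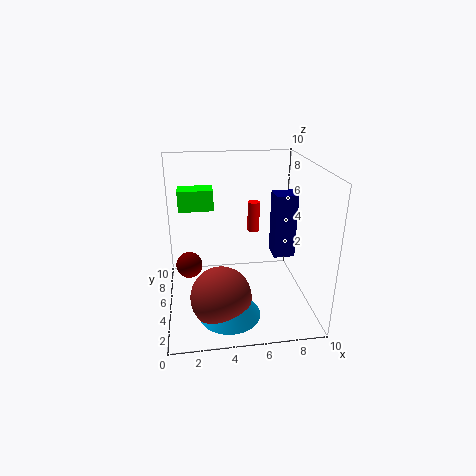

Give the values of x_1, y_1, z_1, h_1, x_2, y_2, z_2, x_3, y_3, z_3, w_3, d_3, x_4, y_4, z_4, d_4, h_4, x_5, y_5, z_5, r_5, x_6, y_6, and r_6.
x_1 = 4, y_1 = 2, z_1 = 1, h_1 = 2.5, x_2 = 3.5, y_2 = 2.5, z_2 = 2, x_3 = 1, y_3 = 6.5, z_3 = 6.5, w_3 = 2.5, d_3 = 1.5, x_4 = 7.5, y_4 = 4.5, z_4 = 3.5, d_4 = 1.5, h_4 = 4.5, x_5 = 7, y_5 = 9.5, z_5 = 3.5, r_5 = 0.5, x_6 = 1.5, y_6 = 7, r_6 = 1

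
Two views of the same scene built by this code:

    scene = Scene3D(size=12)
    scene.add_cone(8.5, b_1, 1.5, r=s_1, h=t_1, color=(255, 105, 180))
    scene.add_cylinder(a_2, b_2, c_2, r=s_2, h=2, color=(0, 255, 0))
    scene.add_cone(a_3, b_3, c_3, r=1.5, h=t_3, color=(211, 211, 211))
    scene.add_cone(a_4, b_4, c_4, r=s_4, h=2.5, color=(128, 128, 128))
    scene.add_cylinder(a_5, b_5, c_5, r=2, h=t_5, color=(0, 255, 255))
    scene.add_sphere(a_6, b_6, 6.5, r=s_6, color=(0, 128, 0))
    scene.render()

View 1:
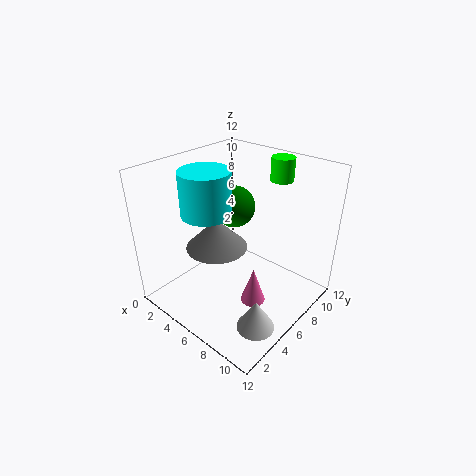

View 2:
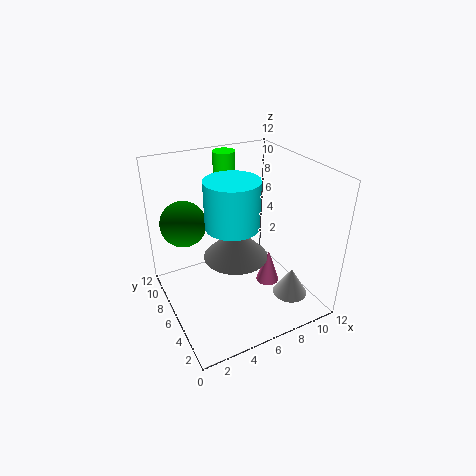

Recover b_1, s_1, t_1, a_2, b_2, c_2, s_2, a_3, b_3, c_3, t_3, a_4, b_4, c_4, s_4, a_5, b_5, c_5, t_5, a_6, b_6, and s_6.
b_1 = 5, s_1 = 1, t_1 = 3, a_2 = 7, b_2 = 10.5, c_2 = 10, s_2 = 1, a_3 = 10, b_3 = 3.5, c_3 = 0.5, t_3 = 2.5, a_4 = 5, b_4 = 4.5, c_4 = 5.5, s_4 = 2.5, a_5 = 4.5, b_5 = 4, c_5 = 8.5, t_5 = 3.5, a_6 = 2.5, b_6 = 9.5, s_6 = 2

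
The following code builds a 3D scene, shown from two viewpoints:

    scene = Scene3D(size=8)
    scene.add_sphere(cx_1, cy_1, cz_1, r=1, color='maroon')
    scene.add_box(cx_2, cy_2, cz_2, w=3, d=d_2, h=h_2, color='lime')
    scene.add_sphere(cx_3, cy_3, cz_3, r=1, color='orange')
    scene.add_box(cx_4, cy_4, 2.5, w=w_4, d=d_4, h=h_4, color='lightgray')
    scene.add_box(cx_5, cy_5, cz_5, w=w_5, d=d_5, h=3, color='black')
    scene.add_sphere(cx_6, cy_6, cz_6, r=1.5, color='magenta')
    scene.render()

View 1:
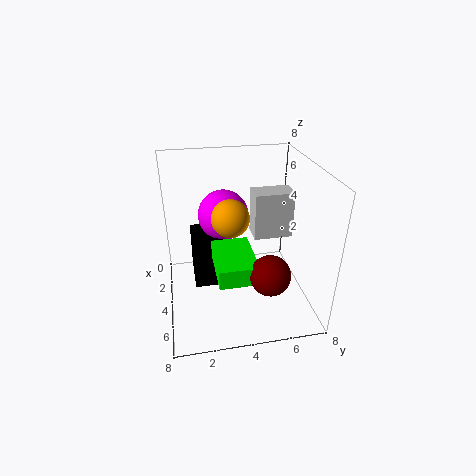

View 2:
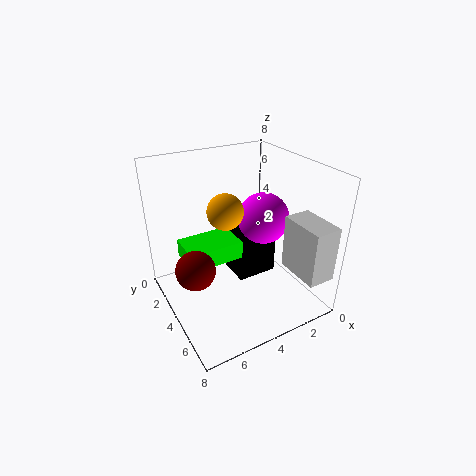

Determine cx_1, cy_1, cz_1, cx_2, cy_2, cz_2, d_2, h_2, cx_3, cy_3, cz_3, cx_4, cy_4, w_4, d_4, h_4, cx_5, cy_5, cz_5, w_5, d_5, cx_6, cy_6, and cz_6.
cx_1 = 7, cy_1 = 5, cz_1 = 3.5, cx_2 = 4, cy_2 = 2.5, cz_2 = 3, d_2 = 2, h_2 = 1, cx_3 = 4.5, cy_3 = 3.5, cz_3 = 5.5, cx_4 = 0.5, cy_4 = 5.5, w_4 = 1.5, d_4 = 2.5, h_4 = 3, cx_5 = 1, cy_5 = 1.5, cz_5 = 0.5, w_5 = 2.5, d_5 = 2, cx_6 = 2, cy_6 = 3.5, cz_6 = 4.5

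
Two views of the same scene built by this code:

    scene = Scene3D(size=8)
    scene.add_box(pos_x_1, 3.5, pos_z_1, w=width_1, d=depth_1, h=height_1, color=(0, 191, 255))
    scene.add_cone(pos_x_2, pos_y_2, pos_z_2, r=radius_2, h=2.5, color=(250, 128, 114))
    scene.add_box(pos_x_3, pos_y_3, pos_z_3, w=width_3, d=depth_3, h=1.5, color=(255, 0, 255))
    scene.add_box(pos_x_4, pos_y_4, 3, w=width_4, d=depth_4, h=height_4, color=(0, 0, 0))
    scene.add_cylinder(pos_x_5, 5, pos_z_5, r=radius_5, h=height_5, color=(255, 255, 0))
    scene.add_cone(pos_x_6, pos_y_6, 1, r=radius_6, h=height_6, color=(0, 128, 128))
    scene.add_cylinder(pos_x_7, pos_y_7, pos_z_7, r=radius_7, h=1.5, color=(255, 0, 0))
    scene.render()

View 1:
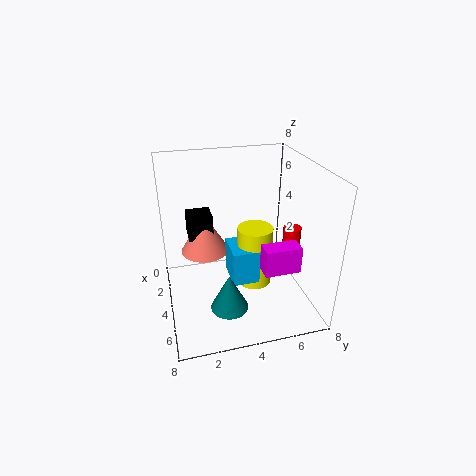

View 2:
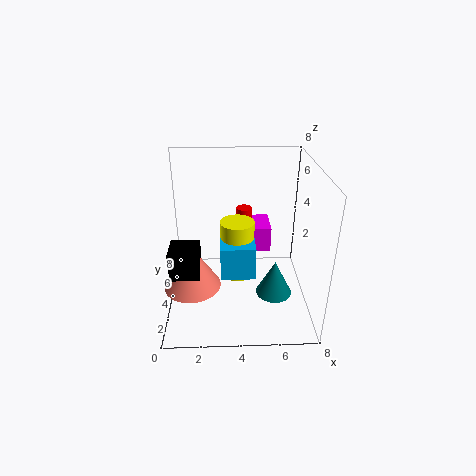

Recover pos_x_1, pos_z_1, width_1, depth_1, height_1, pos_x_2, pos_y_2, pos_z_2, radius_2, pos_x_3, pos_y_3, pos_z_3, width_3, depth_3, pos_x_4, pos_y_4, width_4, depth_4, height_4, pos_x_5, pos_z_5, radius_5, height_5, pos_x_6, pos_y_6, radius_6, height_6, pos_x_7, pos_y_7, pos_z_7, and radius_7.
pos_x_1 = 3, pos_z_1 = 1.5, width_1 = 2, depth_1 = 1.5, height_1 = 2, pos_x_2 = 1.5, pos_y_2 = 2.5, pos_z_2 = 2, radius_2 = 1.5, pos_x_3 = 5, pos_y_3 = 5, pos_z_3 = 2.5, width_3 = 1, depth_3 = 2, pos_x_4 = 0.5, pos_y_4 = 1.5, width_4 = 1.5, depth_4 = 1.5, height_4 = 1.5, pos_x_5 = 4, pos_z_5 = 1, radius_5 = 1, height_5 = 3.5, pos_x_6 = 6, pos_y_6 = 3, radius_6 = 1, height_6 = 2, pos_x_7 = 4.5, pos_y_7 = 7, pos_z_7 = 3, radius_7 = 0.5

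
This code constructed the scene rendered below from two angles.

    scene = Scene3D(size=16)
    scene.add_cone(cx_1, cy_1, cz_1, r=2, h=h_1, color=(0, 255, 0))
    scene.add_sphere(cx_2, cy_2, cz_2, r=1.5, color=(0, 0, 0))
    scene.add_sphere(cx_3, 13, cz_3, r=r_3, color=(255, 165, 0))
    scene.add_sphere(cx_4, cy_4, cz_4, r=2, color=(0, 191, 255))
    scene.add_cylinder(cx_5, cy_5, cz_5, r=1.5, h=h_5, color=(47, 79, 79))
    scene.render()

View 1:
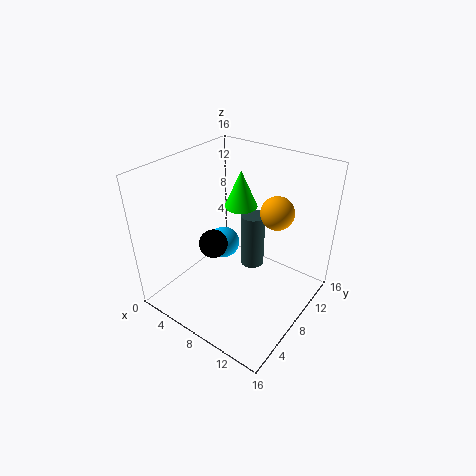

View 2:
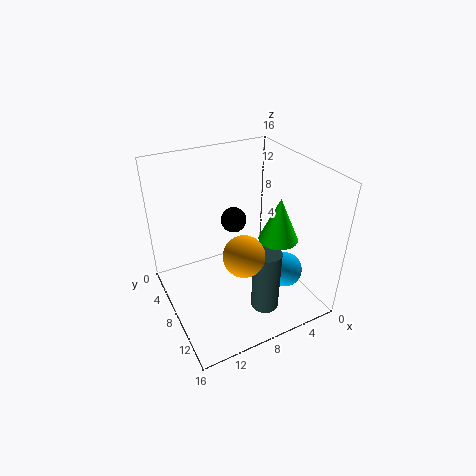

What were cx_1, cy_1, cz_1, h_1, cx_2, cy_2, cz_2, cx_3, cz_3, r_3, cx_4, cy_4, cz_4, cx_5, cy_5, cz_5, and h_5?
cx_1 = 5.5
cy_1 = 12
cz_1 = 9.5
h_1 = 4.5
cx_2 = 7
cy_2 = 5
cz_2 = 8.5
cx_3 = 10
cz_3 = 9.5
r_3 = 2
cx_4 = 3.5
cy_4 = 11
cz_4 = 4
cx_5 = 7
cy_5 = 12.5
cz_5 = 1.5
h_5 = 7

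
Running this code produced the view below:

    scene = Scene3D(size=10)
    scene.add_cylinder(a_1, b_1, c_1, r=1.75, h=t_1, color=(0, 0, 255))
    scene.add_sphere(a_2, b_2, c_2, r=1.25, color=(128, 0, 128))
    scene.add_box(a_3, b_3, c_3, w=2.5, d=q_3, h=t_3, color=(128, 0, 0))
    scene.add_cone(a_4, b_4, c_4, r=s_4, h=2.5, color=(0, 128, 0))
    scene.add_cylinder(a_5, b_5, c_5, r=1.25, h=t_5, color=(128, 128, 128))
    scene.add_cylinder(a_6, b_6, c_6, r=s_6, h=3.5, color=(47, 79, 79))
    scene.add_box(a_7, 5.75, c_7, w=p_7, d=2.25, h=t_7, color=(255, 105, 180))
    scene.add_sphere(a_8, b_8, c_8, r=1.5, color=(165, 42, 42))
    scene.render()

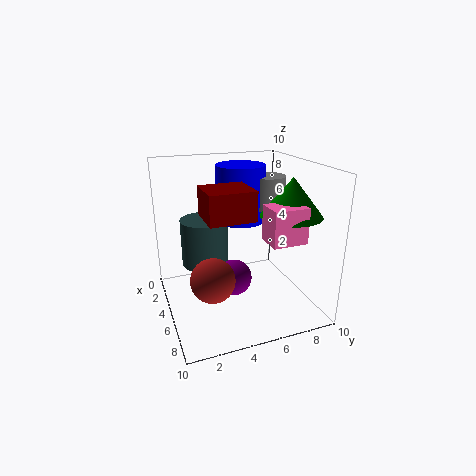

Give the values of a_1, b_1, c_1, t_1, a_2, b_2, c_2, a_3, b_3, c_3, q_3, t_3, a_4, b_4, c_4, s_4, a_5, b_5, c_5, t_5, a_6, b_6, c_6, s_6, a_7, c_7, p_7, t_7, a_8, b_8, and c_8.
a_1 = 3.5, b_1 = 5.75, c_1 = 5.75, t_1 = 4, a_2 = 5.5, b_2 = 4.5, c_2 = 2.25, a_3 = 6.25, b_3 = 2, c_3 = 7.5, q_3 = 2.75, t_3 = 1.75, a_4 = 7.25, b_4 = 7.75, c_4 = 7, s_4 = 2, a_5 = 4.25, b_5 = 7.5, c_5 = 6.75, t_5 = 2.25, a_6 = 2.5, b_6 = 3.25, c_6 = 2.25, s_6 = 1.75, a_7 = 7.25, c_7 = 5.75, p_7 = 1.75, t_7 = 2.25, a_8 = 6.25, b_8 = 2.75, c_8 = 2.75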